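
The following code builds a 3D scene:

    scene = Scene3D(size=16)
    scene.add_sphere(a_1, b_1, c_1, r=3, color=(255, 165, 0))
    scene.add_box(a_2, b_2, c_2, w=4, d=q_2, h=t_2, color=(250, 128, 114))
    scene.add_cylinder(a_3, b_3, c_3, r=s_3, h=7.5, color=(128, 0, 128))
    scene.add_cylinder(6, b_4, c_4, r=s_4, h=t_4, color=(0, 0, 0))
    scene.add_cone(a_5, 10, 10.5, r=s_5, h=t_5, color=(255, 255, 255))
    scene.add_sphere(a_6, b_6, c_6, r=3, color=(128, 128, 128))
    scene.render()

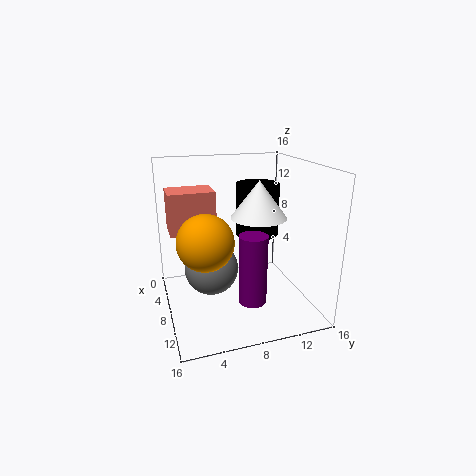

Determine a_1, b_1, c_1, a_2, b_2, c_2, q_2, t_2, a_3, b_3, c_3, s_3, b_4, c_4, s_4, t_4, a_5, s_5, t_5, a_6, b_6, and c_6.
a_1 = 9.5, b_1 = 4, c_1 = 8.5, a_2 = 0.5, b_2 = 1, c_2 = 7.5, q_2 = 5.5, t_2 = 5, a_3 = 11.5, b_3 = 8.5, c_3 = 2, s_3 = 1.5, b_4 = 11, c_4 = 7.5, s_4 = 2.5, t_4 = 6, a_5 = 9, s_5 = 3, t_5 = 4, a_6 = 7.5, b_6 = 5, c_6 = 4.5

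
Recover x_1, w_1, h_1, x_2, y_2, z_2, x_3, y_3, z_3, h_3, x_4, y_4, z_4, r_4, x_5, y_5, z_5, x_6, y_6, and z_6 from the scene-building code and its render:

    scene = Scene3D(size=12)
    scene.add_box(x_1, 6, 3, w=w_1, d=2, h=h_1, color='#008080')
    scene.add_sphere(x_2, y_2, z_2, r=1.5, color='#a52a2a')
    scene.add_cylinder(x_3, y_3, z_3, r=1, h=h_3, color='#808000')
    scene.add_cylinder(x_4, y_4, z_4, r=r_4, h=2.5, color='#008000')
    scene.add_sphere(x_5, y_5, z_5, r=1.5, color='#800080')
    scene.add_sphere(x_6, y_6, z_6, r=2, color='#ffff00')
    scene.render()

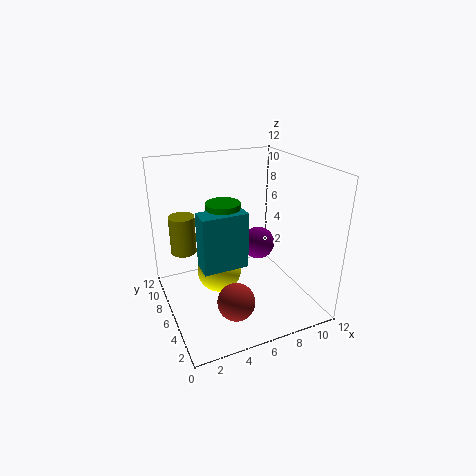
x_1 = 3; w_1 = 4; h_1 = 5; x_2 = 4.5; y_2 = 3; z_2 = 2; x_3 = 1.5; y_3 = 6.5; z_3 = 5.5; h_3 = 3; x_4 = 5.5; y_4 = 8; z_4 = 6; r_4 = 1.5; x_5 = 9; y_5 = 8; z_5 = 4; x_6 = 5; y_6 = 8; z_6 = 2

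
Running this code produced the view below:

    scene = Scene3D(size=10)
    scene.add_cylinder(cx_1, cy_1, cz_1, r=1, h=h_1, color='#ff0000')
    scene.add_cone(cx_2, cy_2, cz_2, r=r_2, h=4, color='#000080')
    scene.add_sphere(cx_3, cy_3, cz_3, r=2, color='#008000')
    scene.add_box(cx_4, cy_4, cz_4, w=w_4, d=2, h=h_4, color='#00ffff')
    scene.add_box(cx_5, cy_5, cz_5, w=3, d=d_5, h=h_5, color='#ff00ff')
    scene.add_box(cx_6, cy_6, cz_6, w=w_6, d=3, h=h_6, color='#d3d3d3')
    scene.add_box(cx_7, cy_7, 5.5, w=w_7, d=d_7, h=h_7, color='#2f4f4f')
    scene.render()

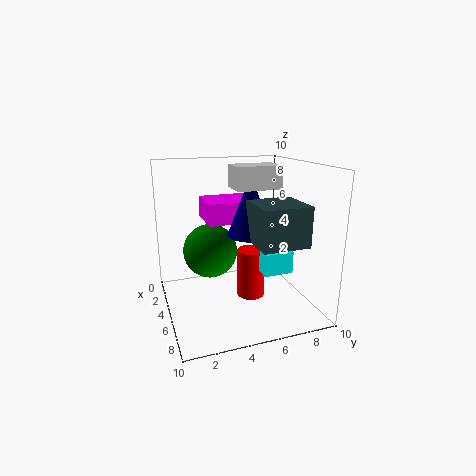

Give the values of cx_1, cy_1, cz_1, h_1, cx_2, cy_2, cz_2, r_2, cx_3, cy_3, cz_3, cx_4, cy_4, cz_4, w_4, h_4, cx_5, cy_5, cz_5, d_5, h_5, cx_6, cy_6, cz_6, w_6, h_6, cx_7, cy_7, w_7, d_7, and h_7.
cx_1 = 5
cy_1 = 6
cz_1 = 0.5
h_1 = 3.5
cx_2 = 6
cy_2 = 5.5
cz_2 = 5.5
r_2 = 1.5
cx_3 = 3
cy_3 = 3.5
cz_3 = 3.5
cx_4 = 6.5
cy_4 = 6
cz_4 = 3
w_4 = 1
h_4 = 1.5
cx_5 = 2
cy_5 = 3
cz_5 = 6
d_5 = 3.5
h_5 = 1.5
cx_6 = 4.5
cy_6 = 4.5
cz_6 = 8.5
w_6 = 2
h_6 = 1.5
cx_7 = 6.5
cy_7 = 5
w_7 = 3
d_7 = 3
h_7 = 2.5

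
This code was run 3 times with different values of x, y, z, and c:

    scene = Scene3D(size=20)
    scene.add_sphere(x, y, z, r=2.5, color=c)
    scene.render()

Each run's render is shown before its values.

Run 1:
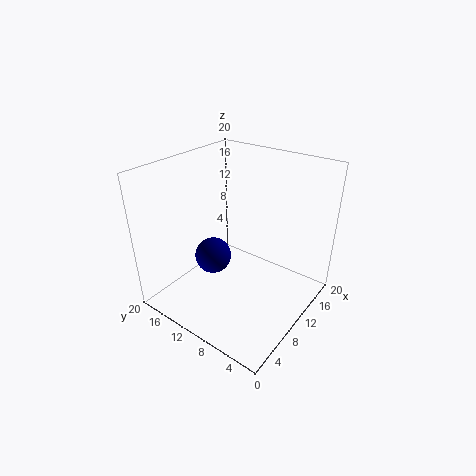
x = 7.5
y = 12.5
z = 7.5
c = 'navy'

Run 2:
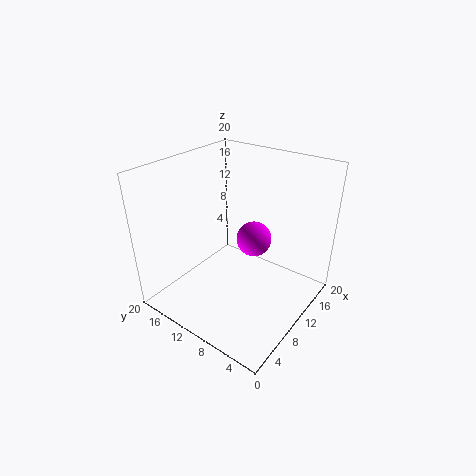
x = 12.5
y = 9
z = 9
c = 'magenta'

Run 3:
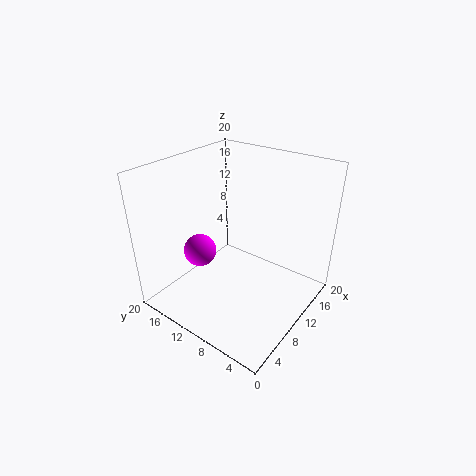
x = 9.5
y = 17
z = 5.5
c = 'magenta'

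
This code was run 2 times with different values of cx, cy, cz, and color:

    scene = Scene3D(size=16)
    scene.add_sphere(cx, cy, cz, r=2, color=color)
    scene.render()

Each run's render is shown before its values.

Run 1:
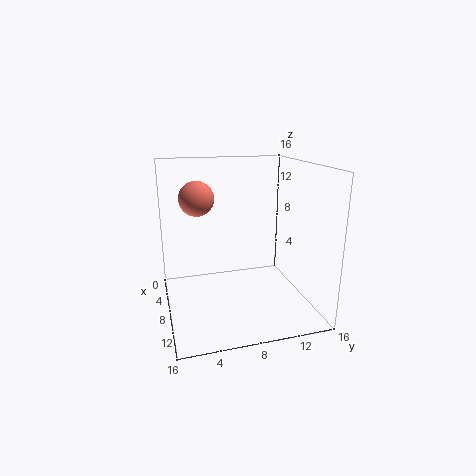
cx = 5, cy = 4, cz = 12, color = 'salmon'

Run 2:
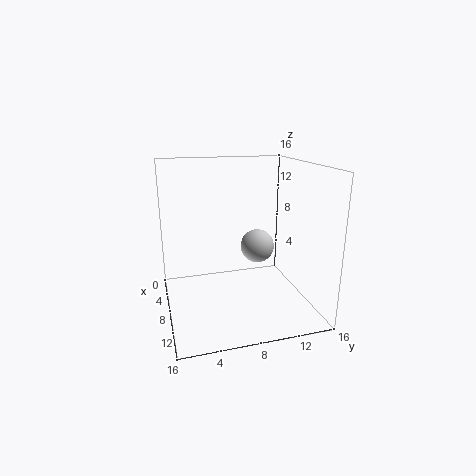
cx = 6, cy = 11, cz = 6, color = 'lightgray'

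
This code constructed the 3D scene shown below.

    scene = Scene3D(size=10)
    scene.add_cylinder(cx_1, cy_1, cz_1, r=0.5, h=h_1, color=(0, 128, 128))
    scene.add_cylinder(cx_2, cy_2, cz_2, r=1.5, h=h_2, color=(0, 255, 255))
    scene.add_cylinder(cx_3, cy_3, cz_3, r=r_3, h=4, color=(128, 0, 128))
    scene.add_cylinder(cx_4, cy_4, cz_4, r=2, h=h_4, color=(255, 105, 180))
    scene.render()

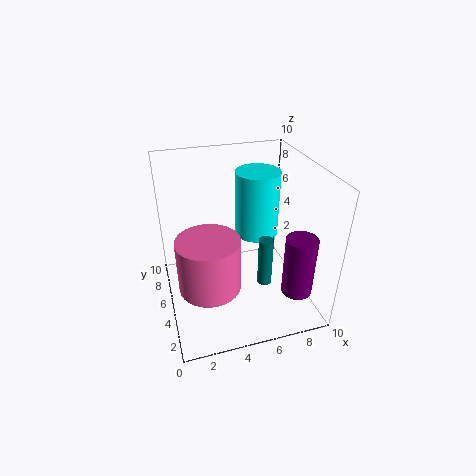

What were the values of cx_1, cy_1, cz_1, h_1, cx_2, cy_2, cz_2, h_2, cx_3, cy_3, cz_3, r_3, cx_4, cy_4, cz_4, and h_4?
cx_1 = 6.5, cy_1 = 3.5, cz_1 = 2, h_1 = 3.5, cx_2 = 6.5, cy_2 = 5.5, cz_2 = 5, h_2 = 4.5, cx_3 = 8, cy_3 = 1.5, cz_3 = 2.5, r_3 = 1, cx_4 = 2.5, cy_4 = 3, cz_4 = 3, h_4 = 3.5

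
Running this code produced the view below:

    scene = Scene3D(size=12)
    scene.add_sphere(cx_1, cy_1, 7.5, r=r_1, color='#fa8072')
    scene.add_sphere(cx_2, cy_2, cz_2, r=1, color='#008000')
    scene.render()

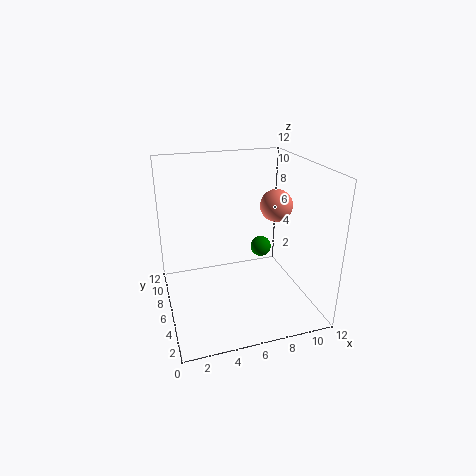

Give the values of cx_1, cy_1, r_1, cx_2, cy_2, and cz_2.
cx_1 = 10.5; cy_1 = 8.5; r_1 = 1.5; cx_2 = 9.5; cy_2 = 9.5; cz_2 = 3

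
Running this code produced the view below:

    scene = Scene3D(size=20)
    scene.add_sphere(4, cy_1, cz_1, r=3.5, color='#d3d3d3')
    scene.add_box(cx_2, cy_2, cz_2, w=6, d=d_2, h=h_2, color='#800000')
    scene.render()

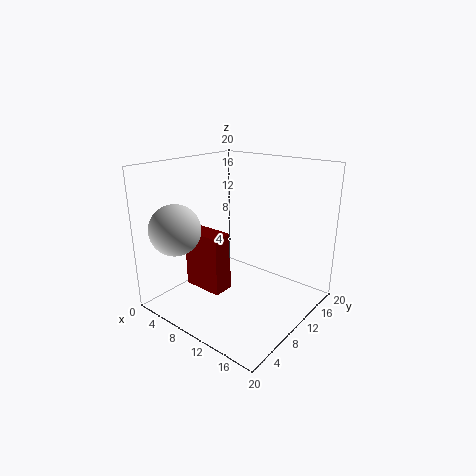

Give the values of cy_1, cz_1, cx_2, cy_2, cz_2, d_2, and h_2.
cy_1 = 4, cz_1 = 11.5, cx_2 = 3, cy_2 = 6.5, cz_2 = 2, d_2 = 3, h_2 = 8.5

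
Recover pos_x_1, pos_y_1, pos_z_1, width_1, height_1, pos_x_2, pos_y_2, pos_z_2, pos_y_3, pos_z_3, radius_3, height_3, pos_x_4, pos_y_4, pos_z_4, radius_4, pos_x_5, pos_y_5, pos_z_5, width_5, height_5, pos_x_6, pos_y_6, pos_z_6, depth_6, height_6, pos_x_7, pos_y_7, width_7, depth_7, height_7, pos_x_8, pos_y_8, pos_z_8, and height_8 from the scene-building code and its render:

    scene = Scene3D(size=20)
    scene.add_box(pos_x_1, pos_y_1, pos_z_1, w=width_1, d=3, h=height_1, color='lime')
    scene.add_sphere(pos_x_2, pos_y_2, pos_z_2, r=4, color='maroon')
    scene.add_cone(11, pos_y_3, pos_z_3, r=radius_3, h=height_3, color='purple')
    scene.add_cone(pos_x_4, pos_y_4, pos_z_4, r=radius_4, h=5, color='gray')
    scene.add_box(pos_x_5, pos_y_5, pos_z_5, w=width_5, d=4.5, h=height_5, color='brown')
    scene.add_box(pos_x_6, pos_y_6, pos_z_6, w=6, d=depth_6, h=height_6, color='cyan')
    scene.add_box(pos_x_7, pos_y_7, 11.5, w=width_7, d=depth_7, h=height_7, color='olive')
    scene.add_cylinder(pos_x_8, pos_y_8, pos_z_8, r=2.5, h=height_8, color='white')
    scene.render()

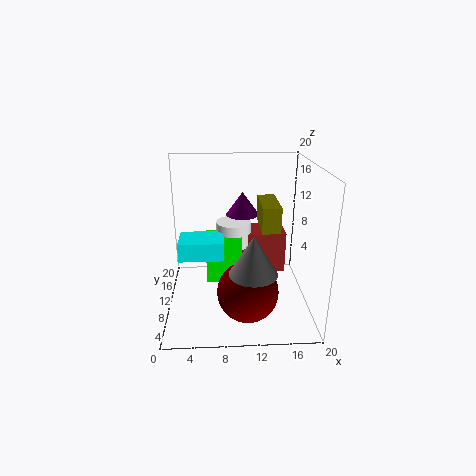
pos_x_1 = 5.5; pos_y_1 = 10; pos_z_1 = 3; width_1 = 5; height_1 = 7; pos_x_2 = 11; pos_y_2 = 5; pos_z_2 = 4.5; pos_y_3 = 15.5; pos_z_3 = 11.5; radius_3 = 2.5; height_3 = 3.5; pos_x_4 = 11.5; pos_y_4 = 3.5; pos_z_4 = 8; radius_4 = 3; pos_x_5 = 10.5; pos_y_5 = 11; pos_z_5 = 4; width_5 = 6.5; height_5 = 6; pos_x_6 = 2; pos_y_6 = 7; pos_z_6 = 8; depth_6 = 4.5; height_6 = 2.5; pos_x_7 = 13; pos_y_7 = 7.5; width_7 = 2.5; depth_7 = 6.5; height_7 = 3.5; pos_x_8 = 9.5; pos_y_8 = 12.5; pos_z_8 = 8; height_8 = 3.5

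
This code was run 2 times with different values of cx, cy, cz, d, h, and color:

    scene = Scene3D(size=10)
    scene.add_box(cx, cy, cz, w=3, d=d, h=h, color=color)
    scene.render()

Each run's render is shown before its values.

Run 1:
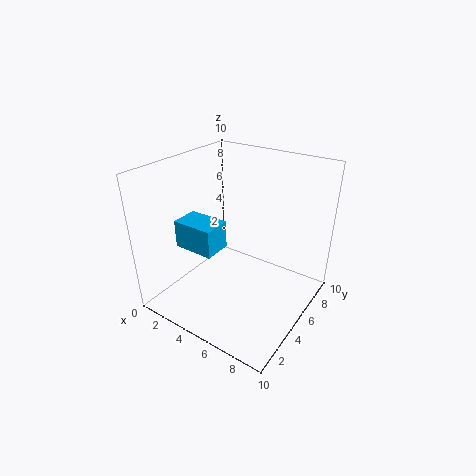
cx = 1
cy = 3
cz = 4
d = 2
h = 2
color = 'deepskyblue'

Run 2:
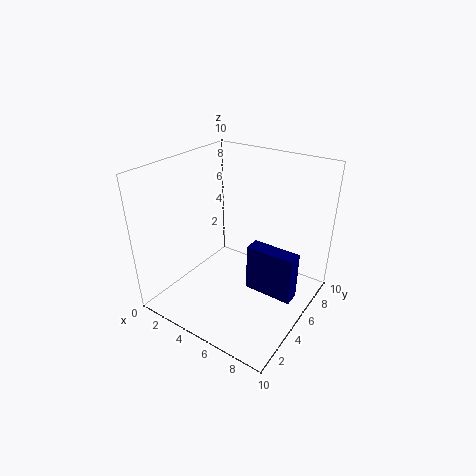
cx = 7
cy = 3
cz = 3
d = 1
h = 3
color = 'navy'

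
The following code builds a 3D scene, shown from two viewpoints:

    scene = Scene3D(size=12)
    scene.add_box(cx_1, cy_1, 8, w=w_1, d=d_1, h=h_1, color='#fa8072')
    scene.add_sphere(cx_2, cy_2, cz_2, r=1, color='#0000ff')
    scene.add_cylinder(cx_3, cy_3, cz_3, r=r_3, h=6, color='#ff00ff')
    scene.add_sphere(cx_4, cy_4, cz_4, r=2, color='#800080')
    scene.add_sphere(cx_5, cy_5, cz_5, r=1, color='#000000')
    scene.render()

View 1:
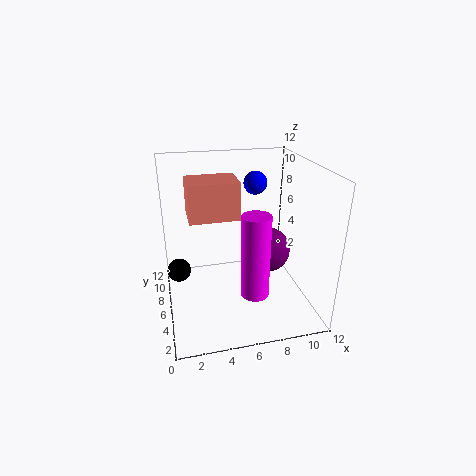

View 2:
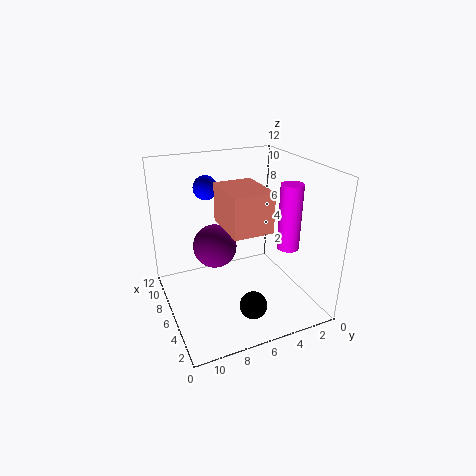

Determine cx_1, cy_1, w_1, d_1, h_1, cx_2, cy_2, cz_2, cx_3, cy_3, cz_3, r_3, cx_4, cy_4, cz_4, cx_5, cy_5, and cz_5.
cx_1 = 2
cy_1 = 5
w_1 = 4
d_1 = 3
h_1 = 3
cx_2 = 8
cy_2 = 8
cz_2 = 10
cx_3 = 6
cy_3 = 1
cz_3 = 4
r_3 = 1
cx_4 = 9
cy_4 = 7
cz_4 = 4
cx_5 = 1
cy_5 = 7
cz_5 = 3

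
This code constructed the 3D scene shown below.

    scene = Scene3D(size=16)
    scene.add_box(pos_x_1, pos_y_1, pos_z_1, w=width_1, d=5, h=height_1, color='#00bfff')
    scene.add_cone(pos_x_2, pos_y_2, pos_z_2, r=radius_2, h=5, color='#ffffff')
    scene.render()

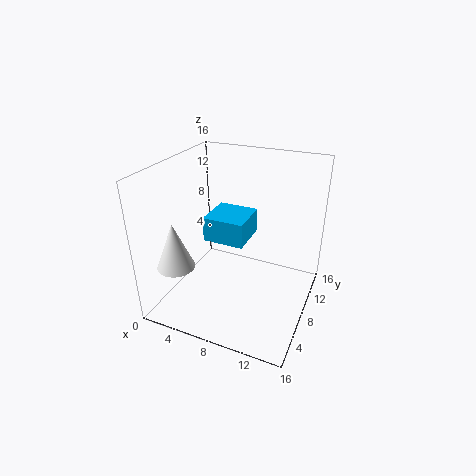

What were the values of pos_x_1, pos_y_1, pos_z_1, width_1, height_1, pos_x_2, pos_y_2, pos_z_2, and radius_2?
pos_x_1 = 3, pos_y_1 = 9, pos_z_1 = 6, width_1 = 5, height_1 = 3, pos_x_2 = 3, pos_y_2 = 3, pos_z_2 = 6, radius_2 = 2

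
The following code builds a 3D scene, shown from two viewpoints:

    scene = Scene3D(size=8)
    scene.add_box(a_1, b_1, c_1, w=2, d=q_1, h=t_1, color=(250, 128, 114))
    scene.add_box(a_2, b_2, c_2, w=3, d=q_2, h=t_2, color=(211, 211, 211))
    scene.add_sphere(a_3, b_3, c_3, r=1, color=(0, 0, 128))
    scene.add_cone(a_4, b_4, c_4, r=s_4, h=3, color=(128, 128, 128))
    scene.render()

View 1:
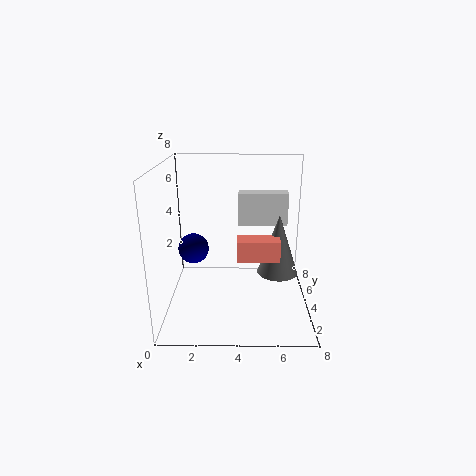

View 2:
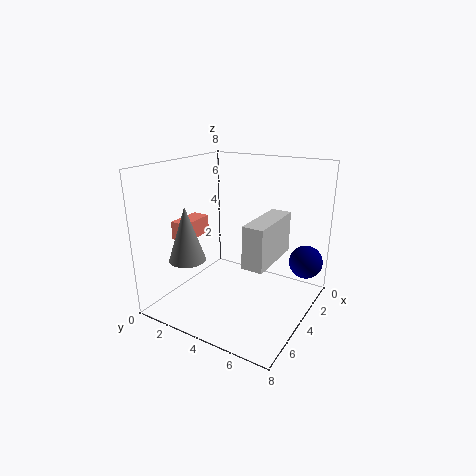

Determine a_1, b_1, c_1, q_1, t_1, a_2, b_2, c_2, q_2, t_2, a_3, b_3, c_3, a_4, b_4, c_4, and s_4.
a_1 = 4, b_1 = 1, c_1 = 4, q_1 = 1, t_1 = 1, a_2 = 4, b_2 = 6, c_2 = 4, q_2 = 1, t_2 = 2, a_3 = 1, b_3 = 7, c_3 = 2, a_4 = 6, b_4 = 2, c_4 = 3, s_4 = 1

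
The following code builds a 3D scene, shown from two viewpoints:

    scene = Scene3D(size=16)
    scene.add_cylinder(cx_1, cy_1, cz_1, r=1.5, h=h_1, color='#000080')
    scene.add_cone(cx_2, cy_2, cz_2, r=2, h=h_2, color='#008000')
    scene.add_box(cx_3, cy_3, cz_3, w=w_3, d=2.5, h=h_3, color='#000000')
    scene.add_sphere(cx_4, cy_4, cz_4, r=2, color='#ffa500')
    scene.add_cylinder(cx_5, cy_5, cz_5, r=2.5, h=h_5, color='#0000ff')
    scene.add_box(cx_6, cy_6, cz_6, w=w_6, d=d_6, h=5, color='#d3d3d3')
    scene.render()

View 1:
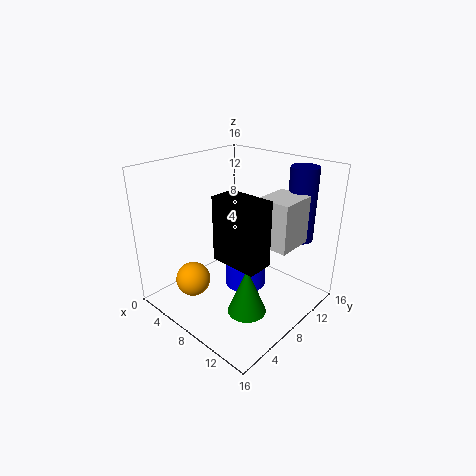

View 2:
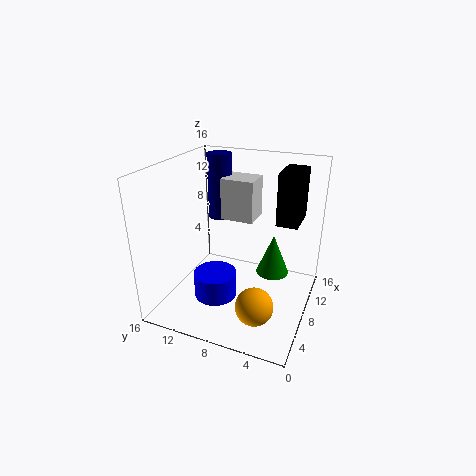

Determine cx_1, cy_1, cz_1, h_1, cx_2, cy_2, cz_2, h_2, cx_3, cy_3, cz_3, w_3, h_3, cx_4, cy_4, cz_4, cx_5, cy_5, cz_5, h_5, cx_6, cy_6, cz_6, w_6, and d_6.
cx_1 = 13; cy_1 = 12.5; cz_1 = 8; h_1 = 8; cx_2 = 12; cy_2 = 5; cz_2 = 2; h_2 = 5; cx_3 = 10.5; cy_3 = 2; cz_3 = 9; w_3 = 4.5; h_3 = 6; cx_4 = 4; cy_4 = 4.5; cz_4 = 2.5; cx_5 = 7; cy_5 = 10.5; cz_5 = 0.5; h_5 = 3; cx_6 = 11; cy_6 = 7.5; cz_6 = 8.5; w_6 = 3.5; d_6 = 4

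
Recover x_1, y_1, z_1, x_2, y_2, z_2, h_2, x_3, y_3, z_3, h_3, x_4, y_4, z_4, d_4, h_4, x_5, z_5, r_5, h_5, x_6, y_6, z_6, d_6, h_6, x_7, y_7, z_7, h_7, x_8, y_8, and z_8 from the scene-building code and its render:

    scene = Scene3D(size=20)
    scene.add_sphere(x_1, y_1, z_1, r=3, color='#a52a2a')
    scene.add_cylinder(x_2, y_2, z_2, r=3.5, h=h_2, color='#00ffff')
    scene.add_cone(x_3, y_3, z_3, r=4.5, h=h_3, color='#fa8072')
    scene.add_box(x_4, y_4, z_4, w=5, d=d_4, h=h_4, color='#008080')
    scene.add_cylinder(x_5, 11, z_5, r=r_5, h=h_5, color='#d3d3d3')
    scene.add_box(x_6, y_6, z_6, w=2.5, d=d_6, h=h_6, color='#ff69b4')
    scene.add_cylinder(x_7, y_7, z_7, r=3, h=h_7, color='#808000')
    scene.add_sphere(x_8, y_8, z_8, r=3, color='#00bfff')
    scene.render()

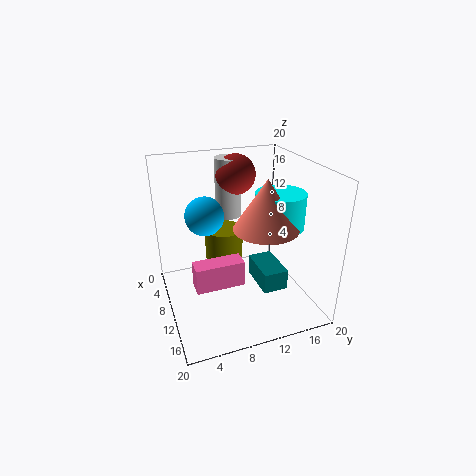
x_1 = 3.5, y_1 = 12, z_1 = 17, x_2 = 10.5, y_2 = 16, z_2 = 11, h_2 = 5, x_3 = 11.5, y_3 = 13.5, z_3 = 11.5, h_3 = 7, x_4 = 14, y_4 = 10, z_4 = 7, d_4 = 3, h_4 = 2.5, x_5 = 3, z_5 = 10.5, r_5 = 2, h_5 = 9, x_6 = 11.5, y_6 = 3, z_6 = 5, d_6 = 6.5, h_6 = 3.5, x_7 = 3.5, y_7 = 10, z_7 = 3.5, h_7 = 5, x_8 = 3.5, y_8 = 7, z_8 = 11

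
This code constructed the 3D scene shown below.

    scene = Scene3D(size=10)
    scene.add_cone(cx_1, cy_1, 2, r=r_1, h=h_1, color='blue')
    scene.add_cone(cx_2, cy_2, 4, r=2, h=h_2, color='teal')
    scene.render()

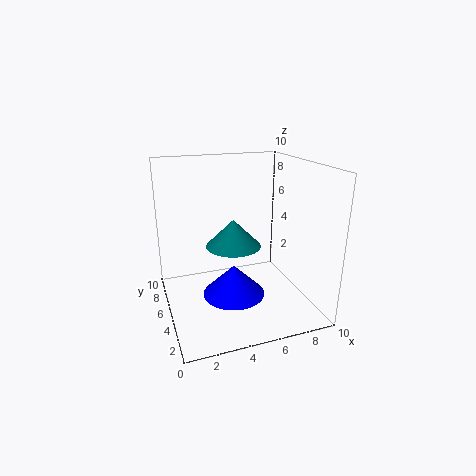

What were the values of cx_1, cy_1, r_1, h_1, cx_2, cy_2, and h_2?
cx_1 = 4
cy_1 = 3
r_1 = 2
h_1 = 2
cx_2 = 5
cy_2 = 6
h_2 = 2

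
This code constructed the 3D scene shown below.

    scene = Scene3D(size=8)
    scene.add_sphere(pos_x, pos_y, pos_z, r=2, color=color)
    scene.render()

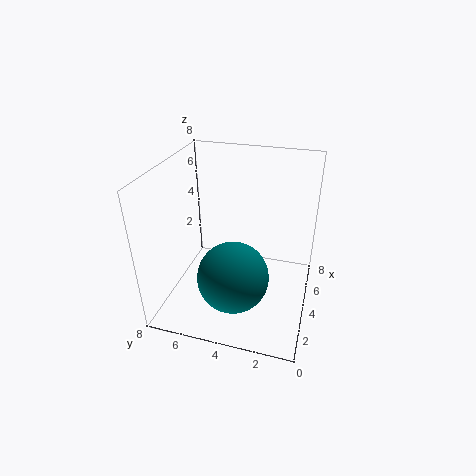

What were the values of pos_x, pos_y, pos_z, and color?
pos_x = 3
pos_y = 4
pos_z = 2
color = 'teal'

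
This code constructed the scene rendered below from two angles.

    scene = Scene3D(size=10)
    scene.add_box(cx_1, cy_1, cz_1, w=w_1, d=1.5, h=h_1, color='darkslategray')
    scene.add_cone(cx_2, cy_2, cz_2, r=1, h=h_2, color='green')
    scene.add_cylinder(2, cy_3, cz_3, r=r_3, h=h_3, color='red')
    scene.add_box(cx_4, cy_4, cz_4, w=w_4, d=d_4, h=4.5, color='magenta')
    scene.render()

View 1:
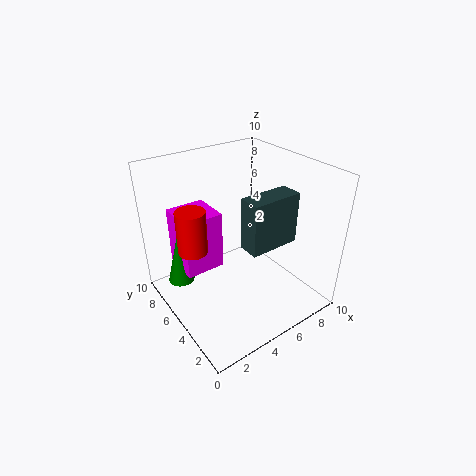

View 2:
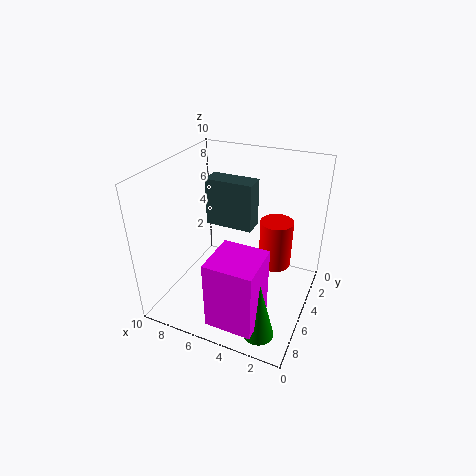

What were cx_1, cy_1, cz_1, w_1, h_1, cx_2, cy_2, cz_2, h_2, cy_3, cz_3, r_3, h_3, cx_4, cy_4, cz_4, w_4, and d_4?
cx_1 = 4.5, cy_1 = 2.5, cz_1 = 5, w_1 = 3.5, h_1 = 3.5, cx_2 = 2, cy_2 = 8.5, cz_2 = 0.5, h_2 = 4, cy_3 = 6, cz_3 = 4.5, r_3 = 1, h_3 = 3, cx_4 = 2, cy_4 = 7, cz_4 = 1.5, w_4 = 3, d_4 = 3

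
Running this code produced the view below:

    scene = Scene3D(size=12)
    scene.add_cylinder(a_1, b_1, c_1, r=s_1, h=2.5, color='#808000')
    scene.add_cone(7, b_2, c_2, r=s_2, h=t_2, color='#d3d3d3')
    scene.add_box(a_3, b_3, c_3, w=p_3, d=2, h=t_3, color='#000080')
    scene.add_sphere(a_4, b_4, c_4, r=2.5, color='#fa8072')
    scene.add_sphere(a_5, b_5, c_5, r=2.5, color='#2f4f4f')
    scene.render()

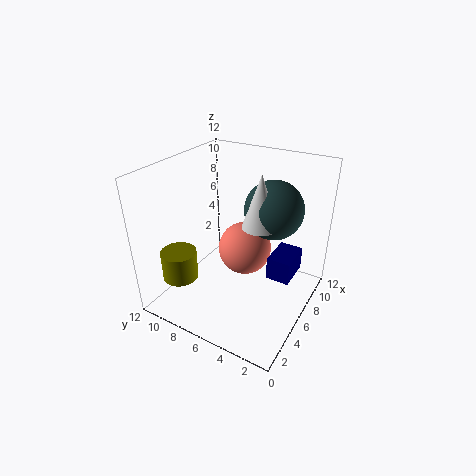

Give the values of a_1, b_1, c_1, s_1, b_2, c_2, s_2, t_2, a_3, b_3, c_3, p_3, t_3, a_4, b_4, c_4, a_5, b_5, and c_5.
a_1 = 3
b_1 = 10
c_1 = 2.5
s_1 = 1.5
b_2 = 4.5
c_2 = 7
s_2 = 1.5
t_2 = 4.5
a_3 = 6.5
b_3 = 1.5
c_3 = 2.5
p_3 = 3
t_3 = 2
a_4 = 9
b_4 = 7
c_4 = 3
a_5 = 8.5
b_5 = 4
c_5 = 8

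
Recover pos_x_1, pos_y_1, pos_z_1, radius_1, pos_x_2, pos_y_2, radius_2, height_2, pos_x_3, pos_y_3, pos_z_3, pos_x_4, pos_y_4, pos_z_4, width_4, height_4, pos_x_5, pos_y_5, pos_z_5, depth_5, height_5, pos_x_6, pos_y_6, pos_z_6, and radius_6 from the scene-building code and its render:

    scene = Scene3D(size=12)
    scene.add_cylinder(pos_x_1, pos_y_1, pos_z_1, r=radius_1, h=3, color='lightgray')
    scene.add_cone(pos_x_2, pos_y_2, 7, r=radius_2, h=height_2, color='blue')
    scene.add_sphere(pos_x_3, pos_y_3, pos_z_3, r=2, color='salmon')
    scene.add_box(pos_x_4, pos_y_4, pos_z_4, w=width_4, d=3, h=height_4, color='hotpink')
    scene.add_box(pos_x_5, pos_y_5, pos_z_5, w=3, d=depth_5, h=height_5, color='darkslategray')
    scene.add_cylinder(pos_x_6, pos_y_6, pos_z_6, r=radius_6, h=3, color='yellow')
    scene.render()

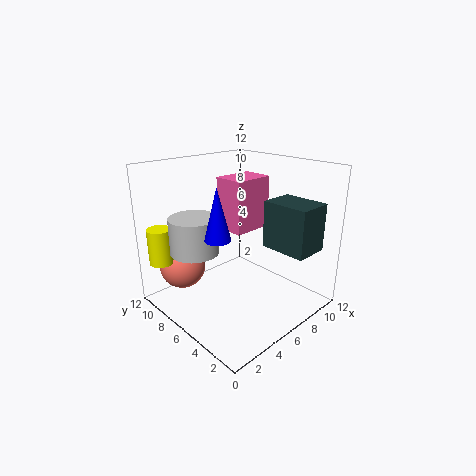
pos_x_1 = 3; pos_y_1 = 8; pos_z_1 = 5; radius_1 = 2; pos_x_2 = 3; pos_y_2 = 5; radius_2 = 1; height_2 = 4; pos_x_3 = 3; pos_y_3 = 10; pos_z_3 = 3; pos_x_4 = 8; pos_y_4 = 8; pos_z_4 = 5; width_4 = 4; height_4 = 5; pos_x_5 = 8; pos_y_5 = 1; pos_z_5 = 5; depth_5 = 4; height_5 = 4; pos_x_6 = 1; pos_y_6 = 10; pos_z_6 = 4; radius_6 = 1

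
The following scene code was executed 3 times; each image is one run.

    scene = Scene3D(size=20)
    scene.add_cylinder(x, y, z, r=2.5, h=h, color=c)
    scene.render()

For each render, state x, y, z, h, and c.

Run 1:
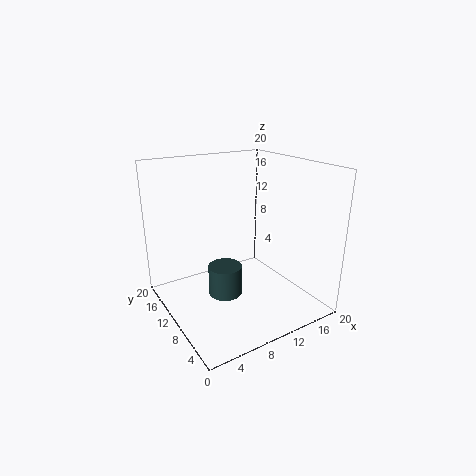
x = 9
y = 12
z = 0.5
h = 4.5
c = 'darkslategray'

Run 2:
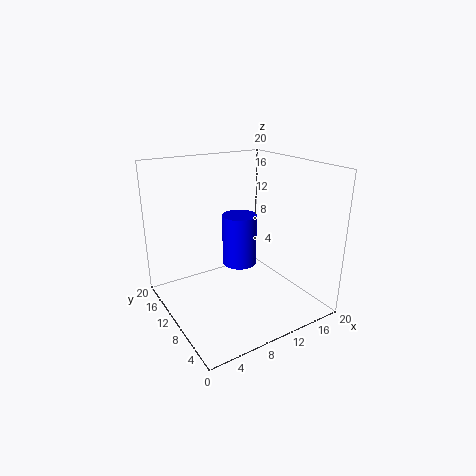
x = 11.5
y = 12
z = 5
h = 7.5
c = 'blue'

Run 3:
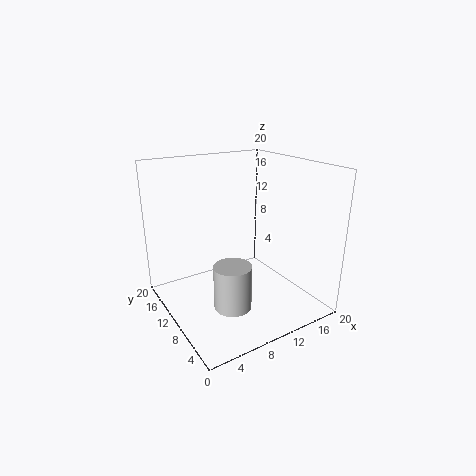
x = 7
y = 6.5
z = 2
h = 6
c = 'lightgray'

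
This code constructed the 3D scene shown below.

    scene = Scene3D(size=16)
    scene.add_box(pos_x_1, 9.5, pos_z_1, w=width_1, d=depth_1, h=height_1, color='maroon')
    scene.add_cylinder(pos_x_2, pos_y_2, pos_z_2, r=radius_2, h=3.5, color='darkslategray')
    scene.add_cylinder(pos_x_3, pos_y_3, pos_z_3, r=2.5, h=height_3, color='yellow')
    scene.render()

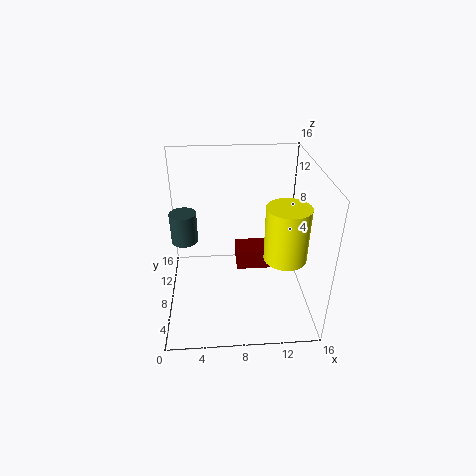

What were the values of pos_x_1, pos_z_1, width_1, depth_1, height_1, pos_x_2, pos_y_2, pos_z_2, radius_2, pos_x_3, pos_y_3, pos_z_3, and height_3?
pos_x_1 = 8; pos_z_1 = 2.5; width_1 = 4.5; depth_1 = 3; height_1 = 2.5; pos_x_2 = 2; pos_y_2 = 9.5; pos_z_2 = 7; radius_2 = 1.5; pos_x_3 = 13.5; pos_y_3 = 8; pos_z_3 = 5; height_3 = 6.5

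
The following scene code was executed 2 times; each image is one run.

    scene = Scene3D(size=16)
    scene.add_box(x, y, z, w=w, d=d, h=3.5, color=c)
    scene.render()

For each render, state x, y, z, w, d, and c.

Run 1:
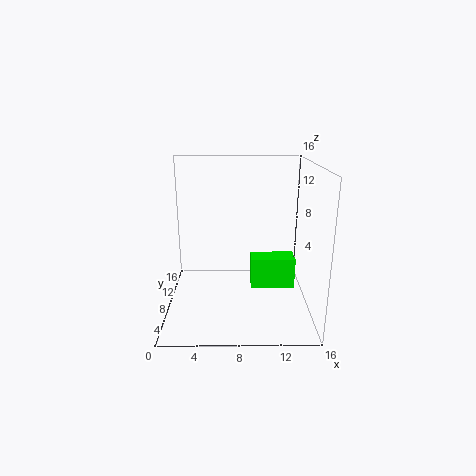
x = 9.5, y = 7.5, z = 2, w = 5, d = 2.5, c = 'lime'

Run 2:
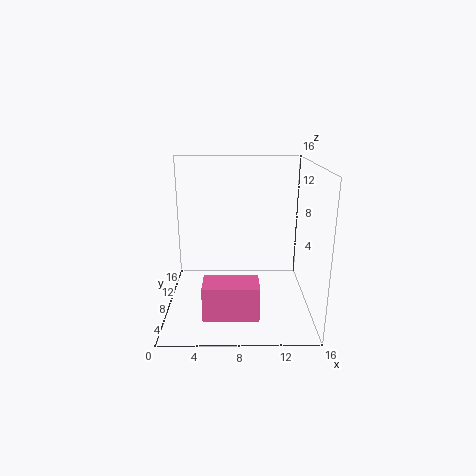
x = 4.5, y = 1, z = 2, w = 5.5, d = 3, c = 'hotpink'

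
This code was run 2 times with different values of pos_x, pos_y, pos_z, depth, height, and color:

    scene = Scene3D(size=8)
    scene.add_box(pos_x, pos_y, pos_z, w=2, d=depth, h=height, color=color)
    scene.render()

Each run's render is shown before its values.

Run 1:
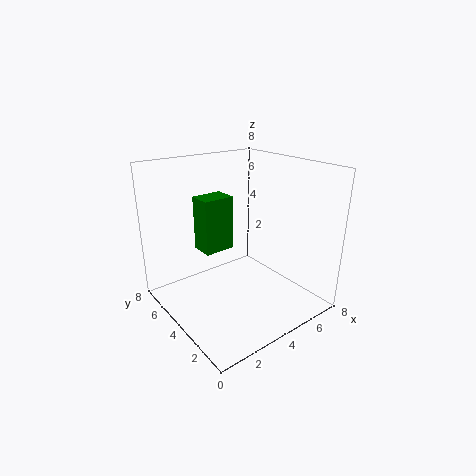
pos_x = 3.5
pos_y = 6.5
pos_z = 2
depth = 1.5
height = 3.5
color = 'green'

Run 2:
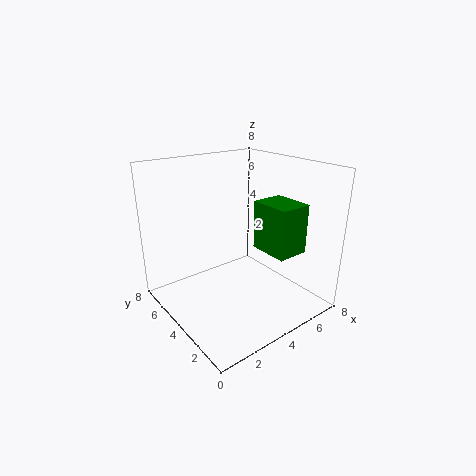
pos_x = 6
pos_y = 2.5
pos_z = 2.5
depth = 2.5
height = 3
color = 'green'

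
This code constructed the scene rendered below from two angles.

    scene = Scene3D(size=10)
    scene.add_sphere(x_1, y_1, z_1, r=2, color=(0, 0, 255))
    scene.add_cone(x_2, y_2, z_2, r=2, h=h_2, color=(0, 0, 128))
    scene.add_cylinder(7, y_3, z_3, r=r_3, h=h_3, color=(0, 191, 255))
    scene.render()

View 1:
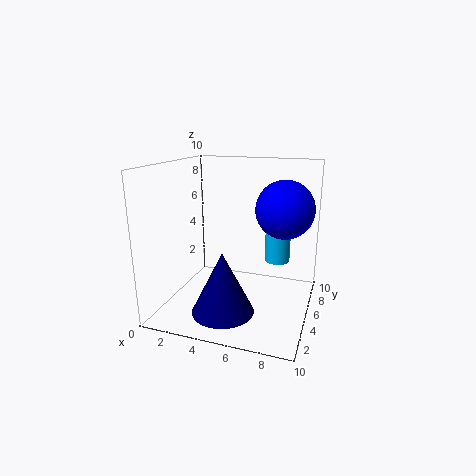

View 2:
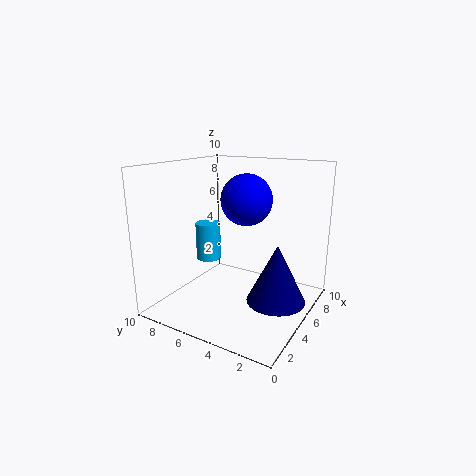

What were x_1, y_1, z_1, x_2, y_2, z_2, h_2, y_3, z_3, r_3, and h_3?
x_1 = 8
y_1 = 6
z_1 = 7
x_2 = 5
y_2 = 2
z_2 = 1
h_2 = 4
y_3 = 9
z_3 = 2
r_3 = 1
h_3 = 3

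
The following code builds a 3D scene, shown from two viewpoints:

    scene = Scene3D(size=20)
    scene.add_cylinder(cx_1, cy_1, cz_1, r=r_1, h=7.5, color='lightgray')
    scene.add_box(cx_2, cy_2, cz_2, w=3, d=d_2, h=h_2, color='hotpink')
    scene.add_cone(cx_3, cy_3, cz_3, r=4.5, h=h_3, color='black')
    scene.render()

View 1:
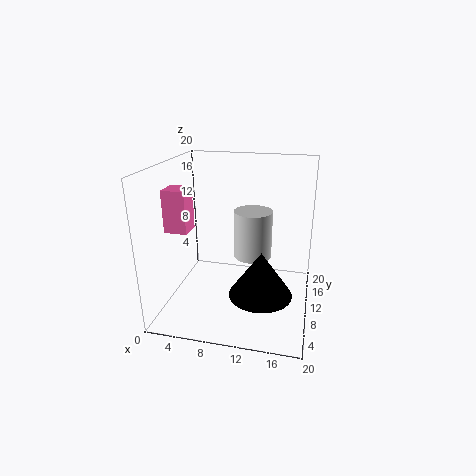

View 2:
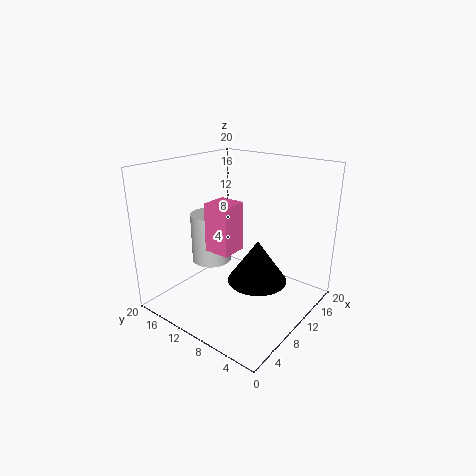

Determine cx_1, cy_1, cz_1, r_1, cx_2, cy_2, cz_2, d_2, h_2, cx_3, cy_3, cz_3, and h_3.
cx_1 = 11; cy_1 = 16; cz_1 = 4.5; r_1 = 3; cx_2 = 1.5; cy_2 = 5; cz_2 = 12; d_2 = 3; h_2 = 5.5; cx_3 = 13.5; cy_3 = 9; cz_3 = 2; h_3 = 6.5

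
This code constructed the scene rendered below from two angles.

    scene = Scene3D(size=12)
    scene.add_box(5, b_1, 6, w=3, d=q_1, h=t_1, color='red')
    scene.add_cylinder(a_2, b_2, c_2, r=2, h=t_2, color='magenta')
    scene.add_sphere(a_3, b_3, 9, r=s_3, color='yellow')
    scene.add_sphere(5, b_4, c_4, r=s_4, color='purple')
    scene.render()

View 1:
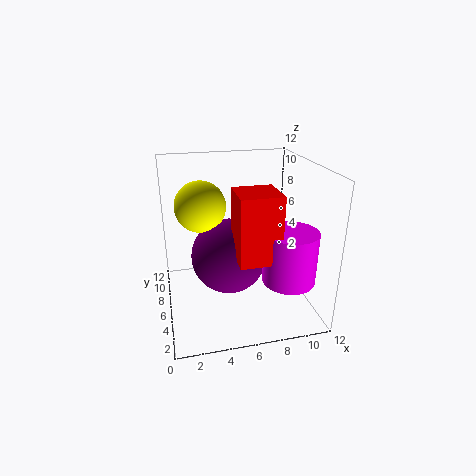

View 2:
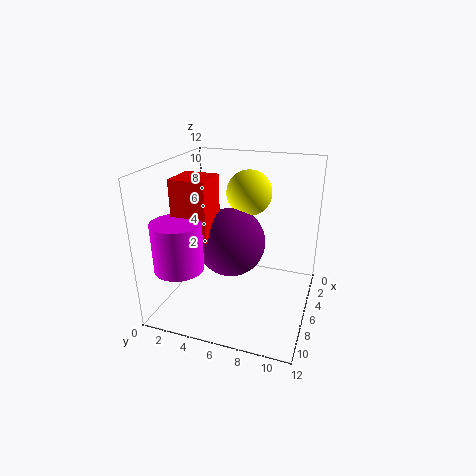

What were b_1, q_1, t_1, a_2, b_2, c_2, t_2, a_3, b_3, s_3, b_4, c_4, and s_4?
b_1 = 1; q_1 = 3; t_1 = 5; a_2 = 9; b_2 = 2; c_2 = 4; t_2 = 4; a_3 = 3; b_3 = 6; s_3 = 2; b_4 = 5; c_4 = 5; s_4 = 3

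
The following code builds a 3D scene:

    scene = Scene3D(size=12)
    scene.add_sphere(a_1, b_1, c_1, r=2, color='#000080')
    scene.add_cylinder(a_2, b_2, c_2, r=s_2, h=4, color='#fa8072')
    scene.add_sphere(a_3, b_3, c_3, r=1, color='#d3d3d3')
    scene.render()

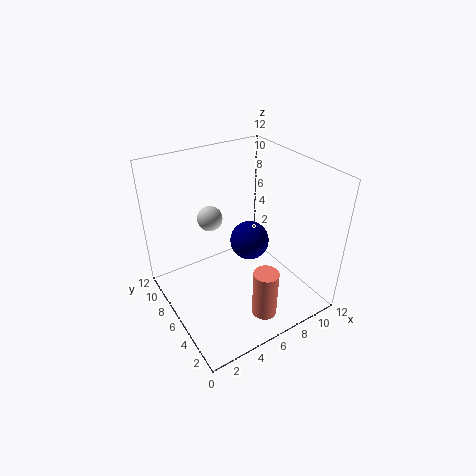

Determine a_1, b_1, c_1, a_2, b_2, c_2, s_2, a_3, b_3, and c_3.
a_1 = 10
b_1 = 10
c_1 = 2
a_2 = 6
b_2 = 2
c_2 = 1
s_2 = 1
a_3 = 4
b_3 = 7
c_3 = 8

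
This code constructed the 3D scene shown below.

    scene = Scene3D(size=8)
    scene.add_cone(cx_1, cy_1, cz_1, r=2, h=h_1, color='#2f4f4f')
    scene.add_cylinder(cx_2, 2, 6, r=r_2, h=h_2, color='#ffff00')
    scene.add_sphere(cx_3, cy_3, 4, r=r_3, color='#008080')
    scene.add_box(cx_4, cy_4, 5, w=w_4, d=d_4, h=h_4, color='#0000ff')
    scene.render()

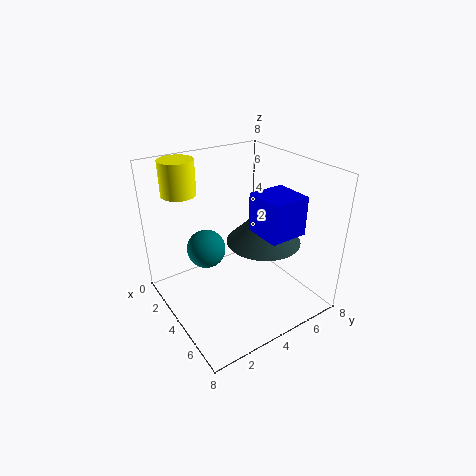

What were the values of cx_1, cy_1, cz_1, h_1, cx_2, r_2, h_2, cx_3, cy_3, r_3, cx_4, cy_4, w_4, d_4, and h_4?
cx_1 = 5, cy_1 = 5, cz_1 = 4, h_1 = 2, cx_2 = 1, r_2 = 1, h_2 = 2, cx_3 = 4, cy_3 = 2, r_3 = 1, cx_4 = 5, cy_4 = 4, w_4 = 2, d_4 = 2, h_4 = 2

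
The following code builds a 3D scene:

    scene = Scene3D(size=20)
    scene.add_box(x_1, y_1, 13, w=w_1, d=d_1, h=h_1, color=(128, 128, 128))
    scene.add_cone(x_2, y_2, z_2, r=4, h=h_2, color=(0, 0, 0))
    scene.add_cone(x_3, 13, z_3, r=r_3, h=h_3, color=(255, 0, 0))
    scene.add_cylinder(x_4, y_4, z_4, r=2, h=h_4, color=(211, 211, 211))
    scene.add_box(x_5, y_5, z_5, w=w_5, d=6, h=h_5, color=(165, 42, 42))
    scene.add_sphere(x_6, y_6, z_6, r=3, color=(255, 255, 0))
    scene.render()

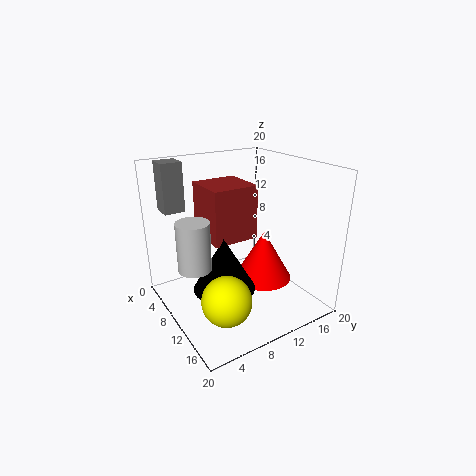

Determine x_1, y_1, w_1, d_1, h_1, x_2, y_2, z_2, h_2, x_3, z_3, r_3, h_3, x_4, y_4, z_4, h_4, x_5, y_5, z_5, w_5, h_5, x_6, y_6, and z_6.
x_1 = 1, y_1 = 2, w_1 = 3, d_1 = 3, h_1 = 7, x_2 = 13, y_2 = 6, z_2 = 5, h_2 = 7, x_3 = 12, z_3 = 4, r_3 = 4, h_3 = 7, x_4 = 13, y_4 = 2, z_4 = 9, h_4 = 6, x_5 = 7, y_5 = 5, z_5 = 11, w_5 = 6, h_5 = 7, x_6 = 17, y_6 = 4, z_6 = 6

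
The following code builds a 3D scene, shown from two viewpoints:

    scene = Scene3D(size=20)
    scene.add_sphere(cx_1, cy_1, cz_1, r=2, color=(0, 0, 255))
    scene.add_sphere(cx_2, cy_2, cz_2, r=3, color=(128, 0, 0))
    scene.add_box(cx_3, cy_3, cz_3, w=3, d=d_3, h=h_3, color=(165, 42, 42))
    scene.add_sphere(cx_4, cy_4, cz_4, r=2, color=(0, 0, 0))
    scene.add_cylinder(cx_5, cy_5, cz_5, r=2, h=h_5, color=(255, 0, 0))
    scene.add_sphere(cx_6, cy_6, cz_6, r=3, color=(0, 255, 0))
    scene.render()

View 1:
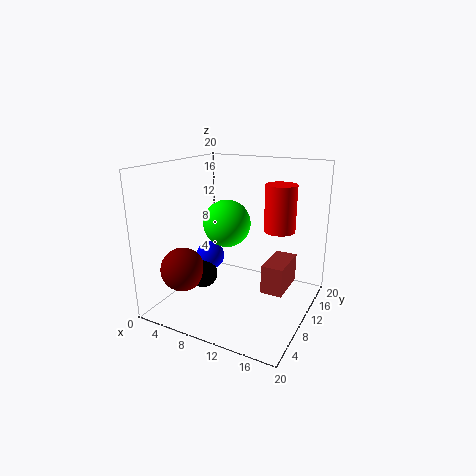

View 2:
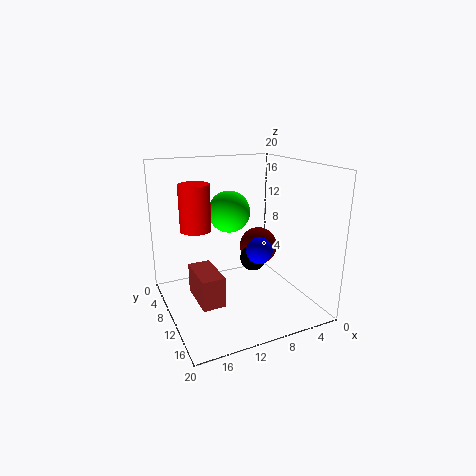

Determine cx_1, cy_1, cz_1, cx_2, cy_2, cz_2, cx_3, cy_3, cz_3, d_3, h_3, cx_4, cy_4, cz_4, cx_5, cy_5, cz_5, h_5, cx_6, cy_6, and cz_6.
cx_1 = 6; cy_1 = 9; cz_1 = 7; cx_2 = 4; cy_2 = 5; cz_2 = 6; cx_3 = 14; cy_3 = 9; cz_3 = 3; d_3 = 6; h_3 = 4; cx_4 = 6; cy_4 = 7; cz_4 = 5; cx_5 = 16; cy_5 = 10; cz_5 = 12; h_5 = 6; cx_6 = 10; cy_6 = 7; cz_6 = 13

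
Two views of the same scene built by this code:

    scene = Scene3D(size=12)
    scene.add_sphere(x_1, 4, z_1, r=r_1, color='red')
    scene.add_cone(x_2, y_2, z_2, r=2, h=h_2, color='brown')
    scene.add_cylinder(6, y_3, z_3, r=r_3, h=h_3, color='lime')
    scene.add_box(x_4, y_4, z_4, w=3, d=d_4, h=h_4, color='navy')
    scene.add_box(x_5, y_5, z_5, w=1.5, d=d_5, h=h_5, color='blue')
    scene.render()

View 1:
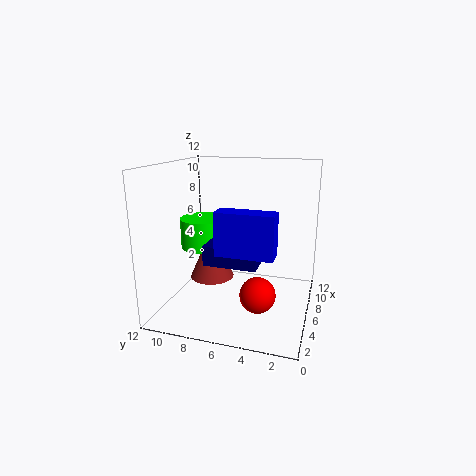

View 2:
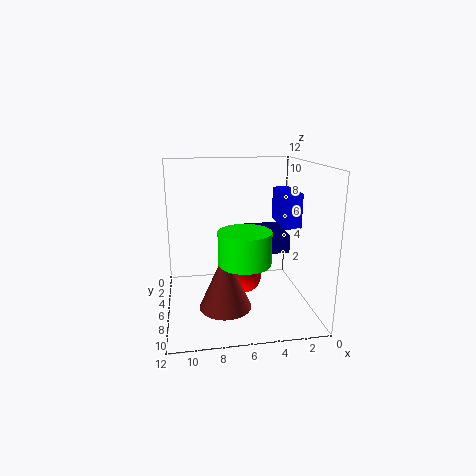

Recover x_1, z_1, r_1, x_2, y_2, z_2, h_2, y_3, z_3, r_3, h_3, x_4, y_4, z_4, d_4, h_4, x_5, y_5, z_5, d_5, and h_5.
x_1 = 5; z_1 = 1.5; r_1 = 1.5; x_2 = 7.5; y_2 = 9; z_2 = 1.5; h_2 = 4.5; y_3 = 9; z_3 = 5; r_3 = 2; h_3 = 2.5; x_4 = 2; y_4 = 3.5; z_4 = 5; d_4 = 4; h_4 = 1.5; x_5 = 0.5; y_5 = 2; z_5 = 6.5; d_5 = 4; h_5 = 3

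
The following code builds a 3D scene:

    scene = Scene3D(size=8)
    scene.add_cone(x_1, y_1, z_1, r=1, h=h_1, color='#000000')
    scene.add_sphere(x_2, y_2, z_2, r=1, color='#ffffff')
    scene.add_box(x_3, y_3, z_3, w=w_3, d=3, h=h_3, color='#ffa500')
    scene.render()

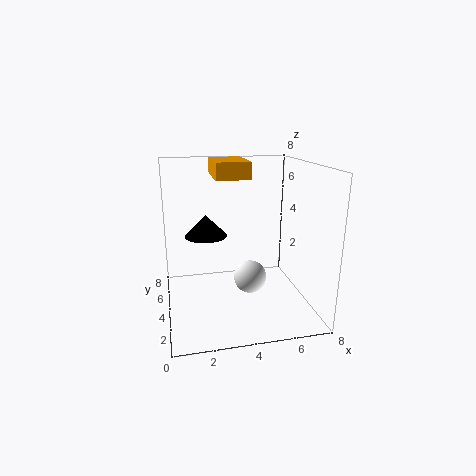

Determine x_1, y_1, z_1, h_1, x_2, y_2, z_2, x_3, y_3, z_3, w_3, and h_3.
x_1 = 2
y_1 = 2
z_1 = 5
h_1 = 1
x_2 = 5
y_2 = 5
z_2 = 1
x_3 = 3
y_3 = 5
z_3 = 7
w_3 = 2
h_3 = 1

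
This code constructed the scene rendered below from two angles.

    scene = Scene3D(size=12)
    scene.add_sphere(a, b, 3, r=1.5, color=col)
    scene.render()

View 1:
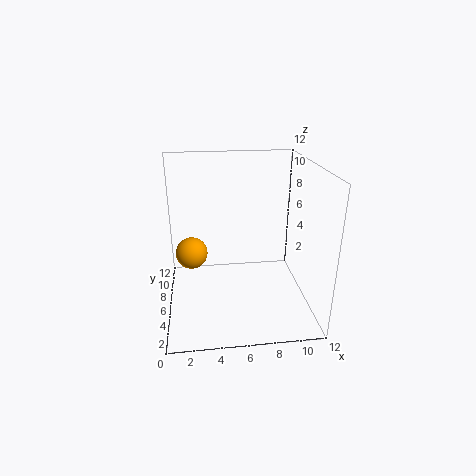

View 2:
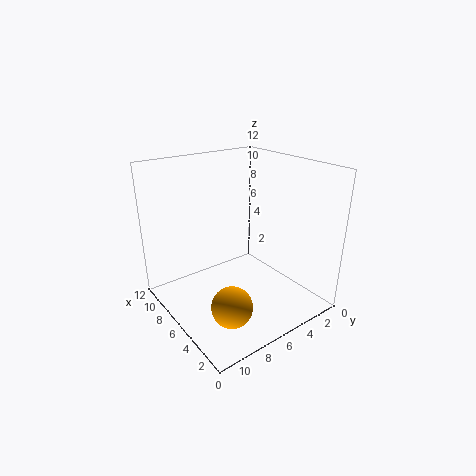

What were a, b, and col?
a = 2, b = 9.5, col = 'orange'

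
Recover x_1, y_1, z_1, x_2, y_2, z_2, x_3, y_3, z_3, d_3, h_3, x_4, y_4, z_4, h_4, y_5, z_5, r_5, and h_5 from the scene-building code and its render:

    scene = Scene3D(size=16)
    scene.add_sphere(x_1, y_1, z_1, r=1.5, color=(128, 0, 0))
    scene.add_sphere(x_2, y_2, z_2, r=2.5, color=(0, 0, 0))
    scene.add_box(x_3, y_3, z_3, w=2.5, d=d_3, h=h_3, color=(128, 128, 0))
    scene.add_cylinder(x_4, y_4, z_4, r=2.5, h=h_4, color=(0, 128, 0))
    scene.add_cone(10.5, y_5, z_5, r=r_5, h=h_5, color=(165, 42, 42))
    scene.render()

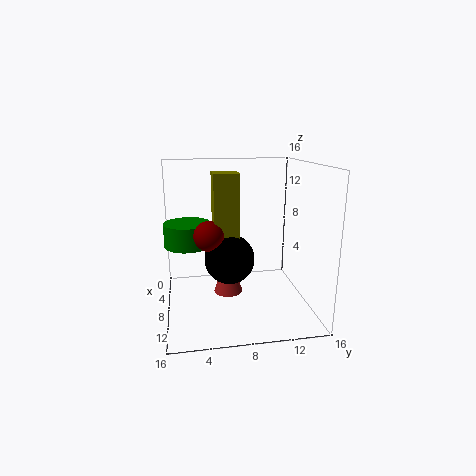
x_1 = 11.5; y_1 = 4.5; z_1 = 9.5; x_2 = 11.5; y_2 = 6.5; z_2 = 7; x_3 = 9.5; y_3 = 5; z_3 = 8.5; d_3 = 2.5; h_3 = 7; x_4 = 8; y_4 = 2.5; z_4 = 7.5; h_4 = 2.5; y_5 = 6.5; z_5 = 3; r_5 = 1.5; h_5 = 4.5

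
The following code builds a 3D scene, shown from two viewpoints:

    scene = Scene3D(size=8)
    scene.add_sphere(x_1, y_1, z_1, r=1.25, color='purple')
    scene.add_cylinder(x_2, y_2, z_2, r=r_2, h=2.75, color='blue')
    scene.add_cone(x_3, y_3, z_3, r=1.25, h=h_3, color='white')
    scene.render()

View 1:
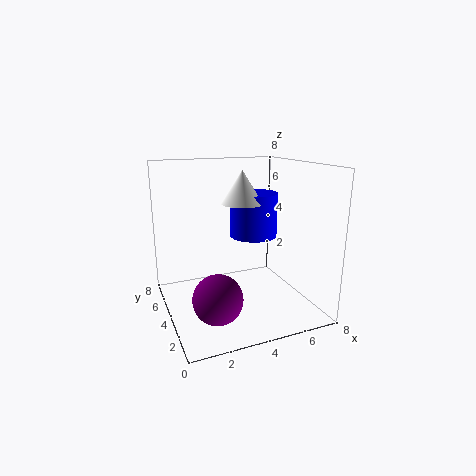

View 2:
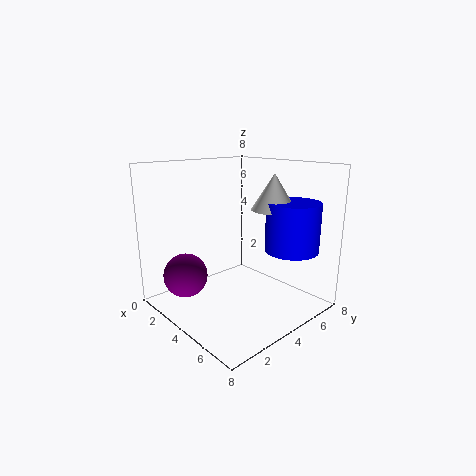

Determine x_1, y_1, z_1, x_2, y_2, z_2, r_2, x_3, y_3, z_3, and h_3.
x_1 = 2
y_1 = 1.75
z_1 = 1.75
x_2 = 6
y_2 = 6.25
z_2 = 3.25
r_2 = 1.5
x_3 = 5
y_3 = 5.75
z_3 = 5.5
h_3 = 2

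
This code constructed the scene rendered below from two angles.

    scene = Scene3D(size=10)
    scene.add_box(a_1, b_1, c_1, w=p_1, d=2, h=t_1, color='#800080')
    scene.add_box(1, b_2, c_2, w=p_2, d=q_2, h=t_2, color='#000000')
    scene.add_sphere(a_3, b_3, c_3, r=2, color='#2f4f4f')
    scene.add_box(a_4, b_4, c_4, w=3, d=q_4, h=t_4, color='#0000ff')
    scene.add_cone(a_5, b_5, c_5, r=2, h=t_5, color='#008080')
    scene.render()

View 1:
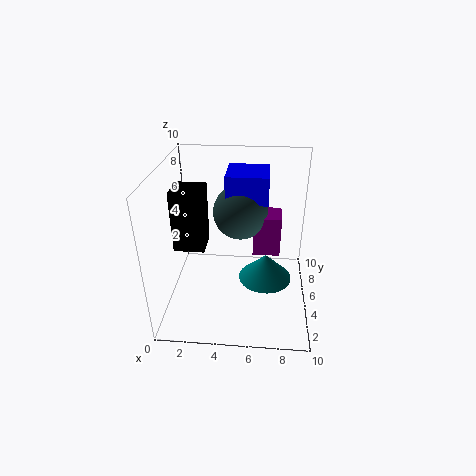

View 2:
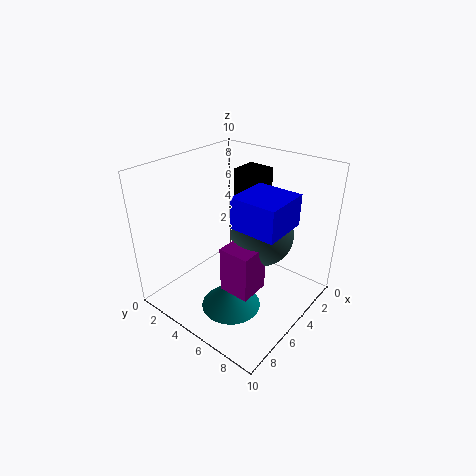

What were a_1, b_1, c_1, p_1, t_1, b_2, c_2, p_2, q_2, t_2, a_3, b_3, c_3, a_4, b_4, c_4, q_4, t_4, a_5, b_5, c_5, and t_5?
a_1 = 6
b_1 = 6
c_1 = 3
p_1 = 2
t_1 = 3
b_2 = 3
c_2 = 5
p_2 = 2
q_2 = 2
t_2 = 4
a_3 = 5
b_3 = 7
c_3 = 6
a_4 = 4
b_4 = 6
c_4 = 7
q_4 = 3
t_4 = 2
a_5 = 7
b_5 = 6
c_5 = 1
t_5 = 2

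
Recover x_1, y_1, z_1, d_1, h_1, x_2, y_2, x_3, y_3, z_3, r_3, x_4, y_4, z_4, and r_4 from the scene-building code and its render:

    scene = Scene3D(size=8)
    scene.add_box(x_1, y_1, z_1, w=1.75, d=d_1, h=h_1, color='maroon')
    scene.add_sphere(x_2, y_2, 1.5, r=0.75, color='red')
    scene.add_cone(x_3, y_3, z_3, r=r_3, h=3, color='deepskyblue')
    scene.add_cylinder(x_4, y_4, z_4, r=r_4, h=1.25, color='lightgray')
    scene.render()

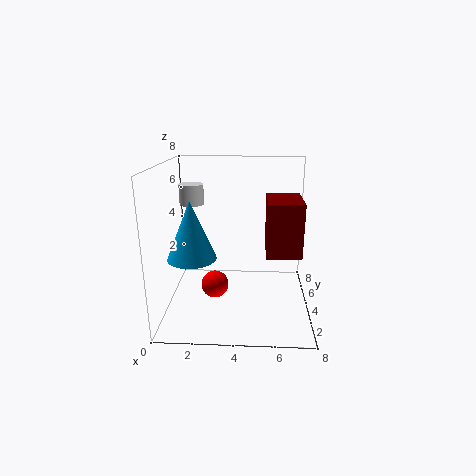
x_1 = 5.5; y_1 = 1.75; z_1 = 3.75; d_1 = 2.5; h_1 = 2.75; x_2 = 2.75; y_2 = 3.25; x_3 = 1.75; y_3 = 2.25; z_3 = 3.5; r_3 = 1.25; x_4 = 1; y_4 = 6.5; z_4 = 5.25; r_4 = 0.75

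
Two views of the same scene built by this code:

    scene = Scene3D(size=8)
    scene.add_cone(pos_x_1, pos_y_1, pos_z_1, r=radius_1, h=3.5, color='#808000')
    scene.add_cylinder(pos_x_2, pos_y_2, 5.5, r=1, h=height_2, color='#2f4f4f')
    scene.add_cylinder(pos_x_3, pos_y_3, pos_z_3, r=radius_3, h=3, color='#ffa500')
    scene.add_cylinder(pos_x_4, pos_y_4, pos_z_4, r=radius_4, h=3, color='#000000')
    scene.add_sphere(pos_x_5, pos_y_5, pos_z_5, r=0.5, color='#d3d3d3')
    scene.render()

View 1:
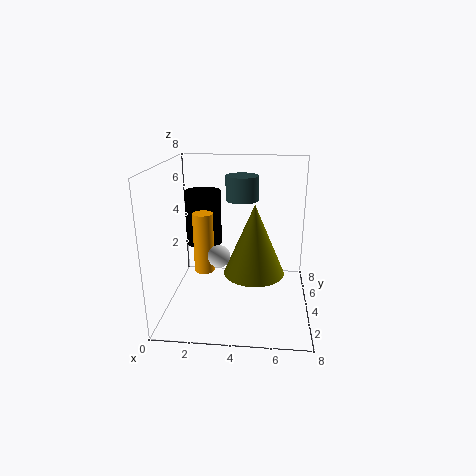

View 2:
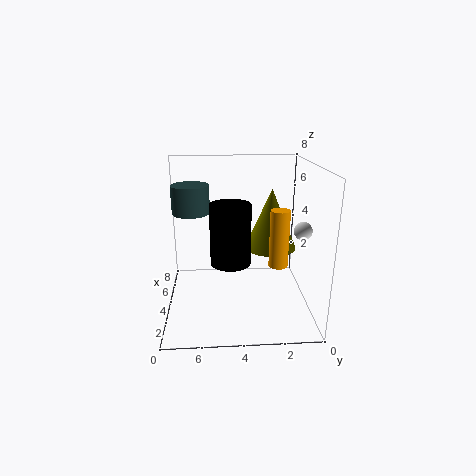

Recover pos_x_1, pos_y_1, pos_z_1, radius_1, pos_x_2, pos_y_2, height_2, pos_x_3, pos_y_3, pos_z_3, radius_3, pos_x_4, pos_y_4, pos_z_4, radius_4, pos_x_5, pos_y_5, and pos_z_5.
pos_x_1 = 5
pos_y_1 = 2
pos_z_1 = 3
radius_1 = 1.5
pos_x_2 = 4
pos_y_2 = 6.5
height_2 = 1.5
pos_x_3 = 2.5
pos_y_3 = 2
pos_z_3 = 3
radius_3 = 0.5
pos_x_4 = 2
pos_y_4 = 4.5
pos_z_4 = 3.5
radius_4 = 1
pos_x_5 = 3.5
pos_y_5 = 0.5
pos_z_5 = 4.5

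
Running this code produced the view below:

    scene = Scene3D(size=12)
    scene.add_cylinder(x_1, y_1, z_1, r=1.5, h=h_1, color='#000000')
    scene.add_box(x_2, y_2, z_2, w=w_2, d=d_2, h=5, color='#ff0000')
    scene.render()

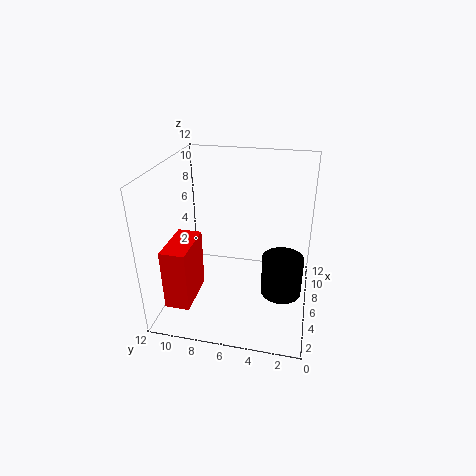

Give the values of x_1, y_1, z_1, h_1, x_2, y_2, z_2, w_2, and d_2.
x_1 = 3; y_1 = 2; z_1 = 3.5; h_1 = 3; x_2 = 1.5; y_2 = 9; z_2 = 1.5; w_2 = 4; d_2 = 2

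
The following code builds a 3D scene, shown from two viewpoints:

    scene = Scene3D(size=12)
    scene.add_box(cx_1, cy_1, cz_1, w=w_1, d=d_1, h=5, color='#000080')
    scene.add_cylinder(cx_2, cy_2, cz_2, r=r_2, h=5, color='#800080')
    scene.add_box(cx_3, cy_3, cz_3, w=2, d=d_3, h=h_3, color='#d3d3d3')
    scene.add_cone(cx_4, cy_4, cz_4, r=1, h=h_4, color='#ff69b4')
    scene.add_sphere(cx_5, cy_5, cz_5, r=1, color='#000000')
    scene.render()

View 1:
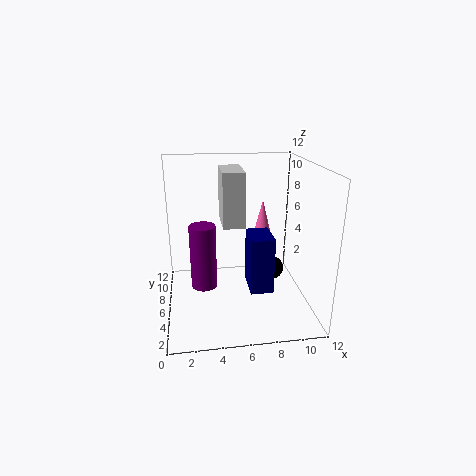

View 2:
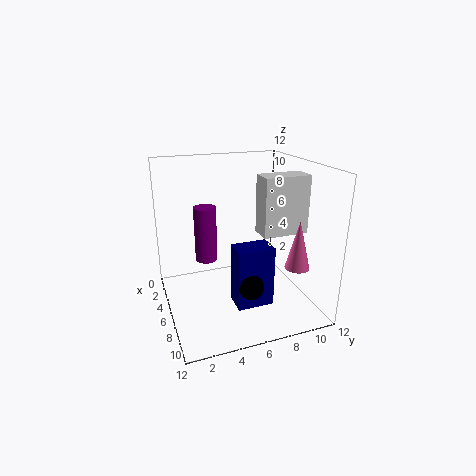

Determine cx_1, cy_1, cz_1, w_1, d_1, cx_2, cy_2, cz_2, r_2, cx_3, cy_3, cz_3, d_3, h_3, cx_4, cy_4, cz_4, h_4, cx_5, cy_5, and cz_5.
cx_1 = 7, cy_1 = 5, cz_1 = 1, w_1 = 2, d_1 = 3, cx_2 = 3, cy_2 = 4, cz_2 = 3, r_2 = 1, cx_3 = 5, cy_3 = 8, cz_3 = 6, d_3 = 4, h_3 = 5, cx_4 = 9, cy_4 = 10, cz_4 = 4, h_4 = 4, cx_5 = 9, cy_5 = 6, cz_5 = 3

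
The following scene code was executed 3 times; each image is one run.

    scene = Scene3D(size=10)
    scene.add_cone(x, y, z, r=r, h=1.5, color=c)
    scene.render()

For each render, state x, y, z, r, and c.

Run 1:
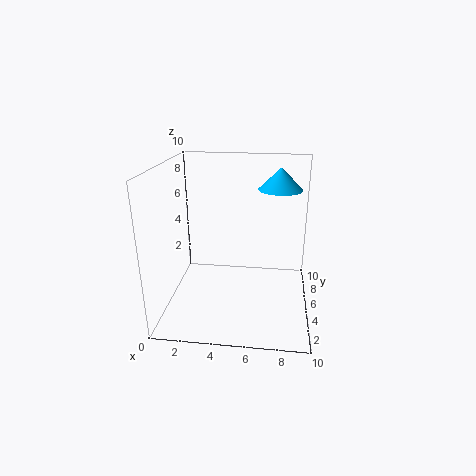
x = 7.75; y = 6; z = 8.25; r = 1.5; c = 'deepskyblue'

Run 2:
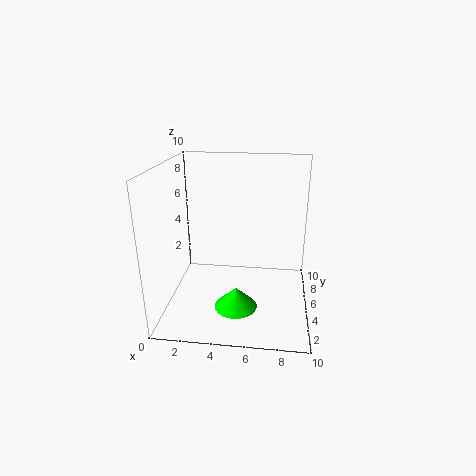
x = 5; y = 3.75; z = 0.25; r = 1.5; c = 'lime'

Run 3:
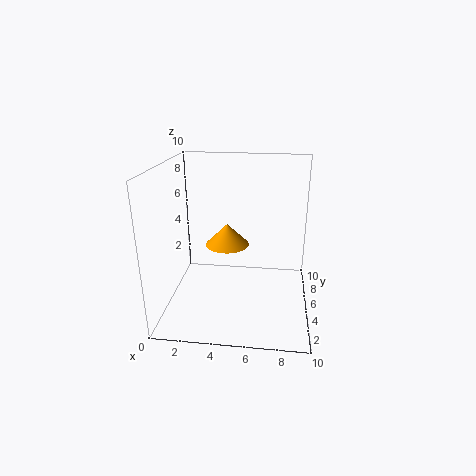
x = 4.25; y = 5; z = 4.5; r = 1.5; c = 'orange'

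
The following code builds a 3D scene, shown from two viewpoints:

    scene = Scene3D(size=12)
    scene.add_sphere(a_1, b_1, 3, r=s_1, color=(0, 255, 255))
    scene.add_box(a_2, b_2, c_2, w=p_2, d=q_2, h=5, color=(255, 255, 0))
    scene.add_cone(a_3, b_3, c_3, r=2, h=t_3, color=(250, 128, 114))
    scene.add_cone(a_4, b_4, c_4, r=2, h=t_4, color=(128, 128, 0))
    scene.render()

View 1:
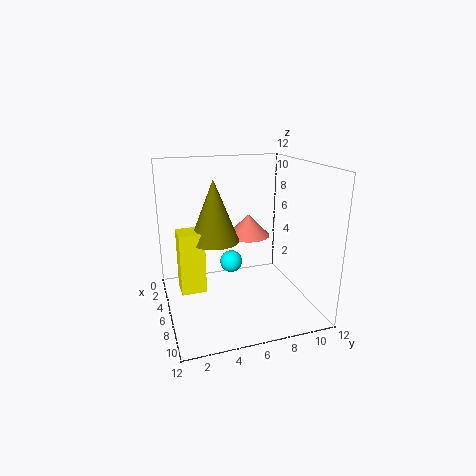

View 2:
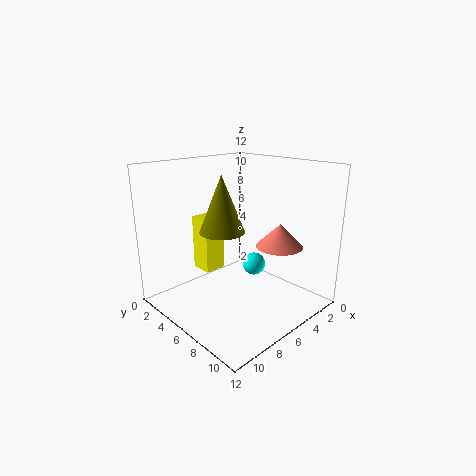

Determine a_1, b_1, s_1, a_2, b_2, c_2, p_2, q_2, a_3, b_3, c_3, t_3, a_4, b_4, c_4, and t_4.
a_1 = 4; b_1 = 6; s_1 = 1; a_2 = 5; b_2 = 1; c_2 = 2; p_2 = 2; q_2 = 2; a_3 = 3; b_3 = 8; c_3 = 5; t_3 = 2; a_4 = 6; b_4 = 4; c_4 = 6; t_4 = 5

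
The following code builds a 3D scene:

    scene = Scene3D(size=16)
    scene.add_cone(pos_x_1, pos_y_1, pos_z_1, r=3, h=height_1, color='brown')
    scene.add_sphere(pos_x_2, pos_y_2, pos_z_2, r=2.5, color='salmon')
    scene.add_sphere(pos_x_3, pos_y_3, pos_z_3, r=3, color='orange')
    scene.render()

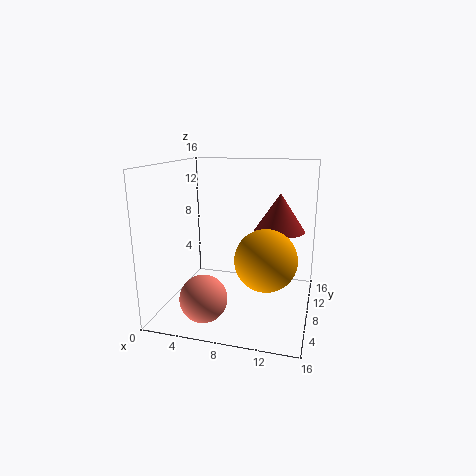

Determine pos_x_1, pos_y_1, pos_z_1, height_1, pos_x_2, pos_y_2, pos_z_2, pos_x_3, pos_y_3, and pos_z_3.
pos_x_1 = 12; pos_y_1 = 12; pos_z_1 = 8; height_1 = 4.5; pos_x_2 = 5.5; pos_y_2 = 3.5; pos_z_2 = 2.5; pos_x_3 = 12; pos_y_3 = 3.5; pos_z_3 = 7.5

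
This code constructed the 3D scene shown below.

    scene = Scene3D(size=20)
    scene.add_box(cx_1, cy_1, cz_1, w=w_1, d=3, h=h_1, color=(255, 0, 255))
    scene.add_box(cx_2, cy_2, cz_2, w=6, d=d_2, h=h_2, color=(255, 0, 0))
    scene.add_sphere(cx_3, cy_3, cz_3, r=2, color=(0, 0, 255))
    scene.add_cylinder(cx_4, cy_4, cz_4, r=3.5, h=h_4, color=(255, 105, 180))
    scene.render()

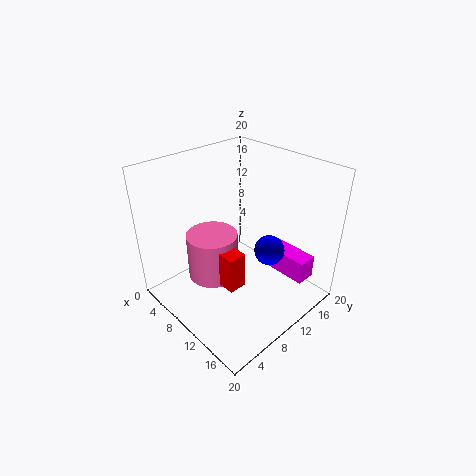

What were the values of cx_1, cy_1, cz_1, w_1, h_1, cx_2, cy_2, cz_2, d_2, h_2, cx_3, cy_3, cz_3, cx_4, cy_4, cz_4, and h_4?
cx_1 = 10
cy_1 = 16
cz_1 = 2.5
w_1 = 7
h_1 = 3.5
cx_2 = 7.5
cy_2 = 5.5
cz_2 = 5
d_2 = 2.5
h_2 = 5
cx_3 = 14.5
cy_3 = 11.5
cz_3 = 9.5
cx_4 = 8
cy_4 = 7
cz_4 = 4.5
h_4 = 6.5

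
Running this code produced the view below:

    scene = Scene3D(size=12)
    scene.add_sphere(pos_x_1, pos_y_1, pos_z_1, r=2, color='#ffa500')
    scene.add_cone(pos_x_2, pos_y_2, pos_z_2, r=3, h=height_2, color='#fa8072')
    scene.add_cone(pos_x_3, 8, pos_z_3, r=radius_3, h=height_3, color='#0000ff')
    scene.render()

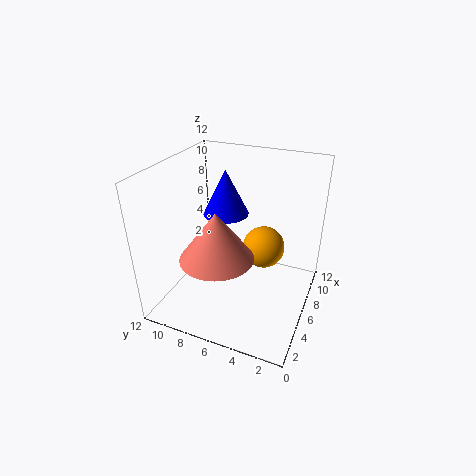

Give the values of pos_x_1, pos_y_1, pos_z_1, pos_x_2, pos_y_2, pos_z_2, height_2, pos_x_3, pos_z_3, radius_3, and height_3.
pos_x_1 = 10
pos_y_1 = 5
pos_z_1 = 3
pos_x_2 = 4
pos_y_2 = 7
pos_z_2 = 5
height_2 = 4
pos_x_3 = 8
pos_z_3 = 7
radius_3 = 2
height_3 = 4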